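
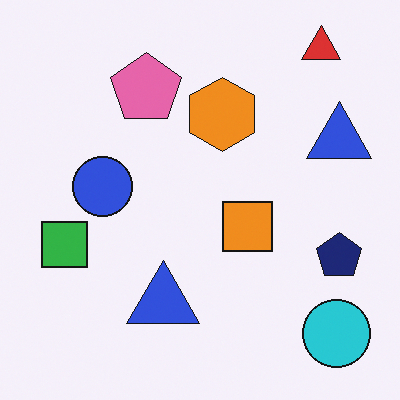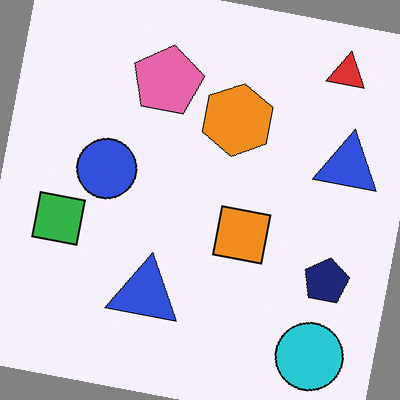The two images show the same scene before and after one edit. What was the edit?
It was rotated clockwise by a slight angle.

Every shape is tilted by the same angle and the image corners show triangular fill wedges — a whole-image rotation by a non-right angle.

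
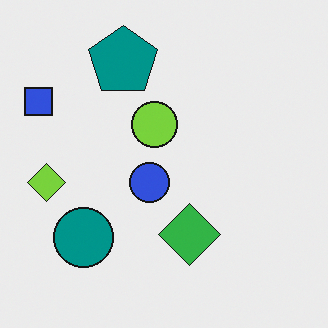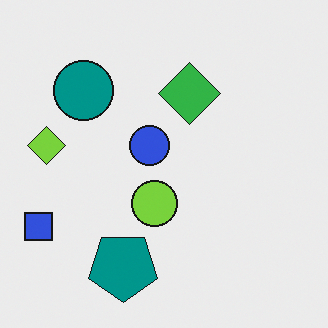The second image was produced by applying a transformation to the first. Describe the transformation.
The image was flipped vertically (top ↔ bottom).

The teal pentagon is in the top of the first image and the bottom of the second — shapes on opposite sides of the horizontal midline have swapped in a mirror flip.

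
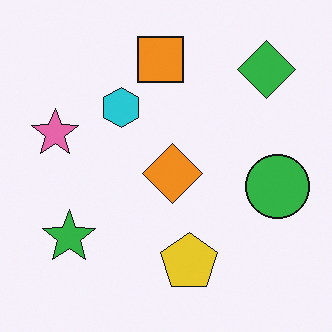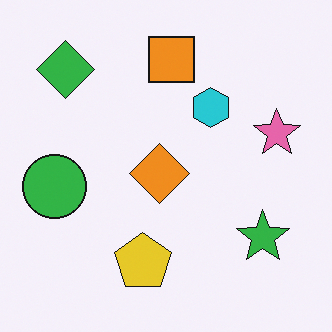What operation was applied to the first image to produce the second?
It was flipped horizontally (left ↔ right).

The green circle is in the right of the first image and the left of the second — shapes on opposite sides of the vertical midline have swapped in a mirror flip.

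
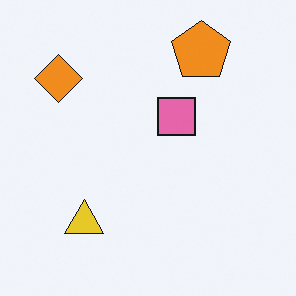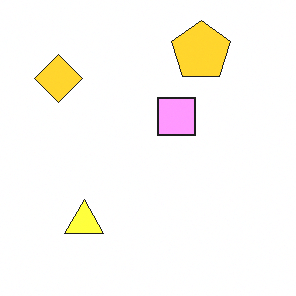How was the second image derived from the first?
The second image is the first noticeably brightened.

Every pixel — background and shapes alike — is uniformly brightened.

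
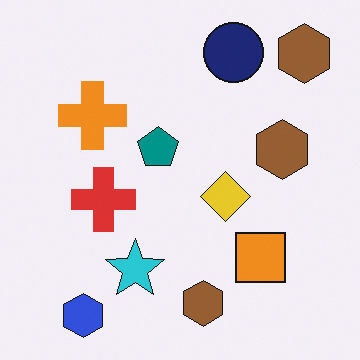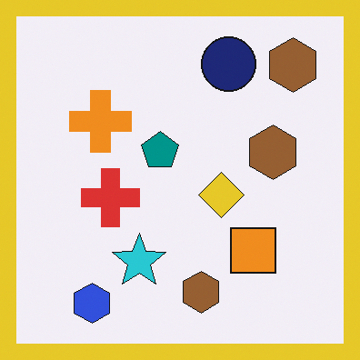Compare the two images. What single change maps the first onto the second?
The second image is the first framed with a yellow border.

A solid yellow frame runs around the edge of the second image, with the content slightly shrunk inside it.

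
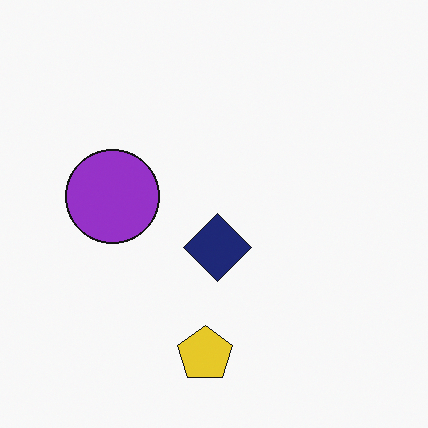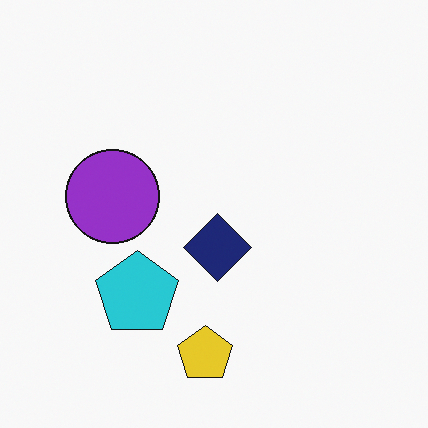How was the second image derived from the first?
Overlaid with an additional cyan pentagon.

A cyan pentagon appears in the second image that is absent from the first.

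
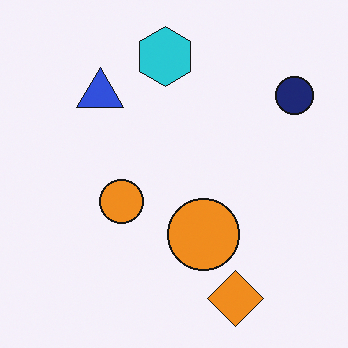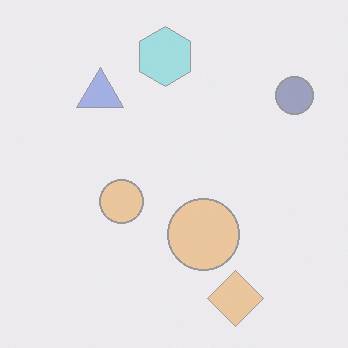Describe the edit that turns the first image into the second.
The image was given much lower contrast.

Tones are pushed toward mid-grey across the whole image — a global contrast change.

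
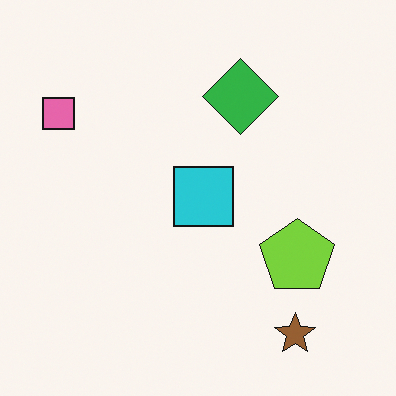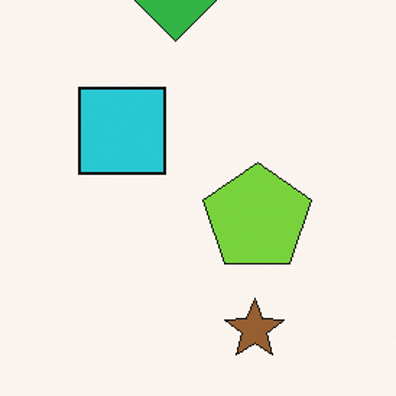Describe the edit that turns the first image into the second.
This is the original image cropped slightly and scaled back up.

The visible shapes are larger and the field of view is narrower; shapes near the original edges may be partly or wholly outside the frame — a crop-and-rescale.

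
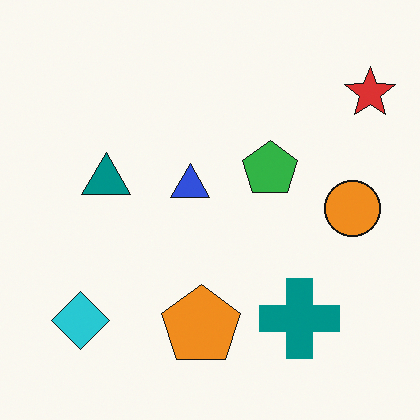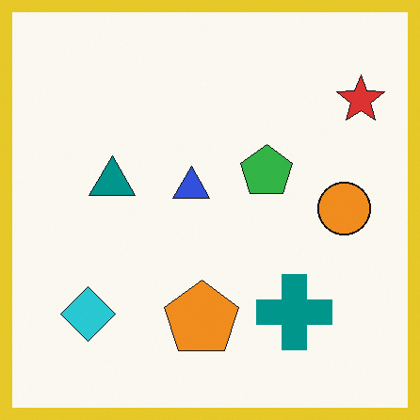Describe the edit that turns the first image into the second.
Framed with a yellow border.

A solid yellow frame runs around the edge of the second image, with the content slightly shrunk inside it.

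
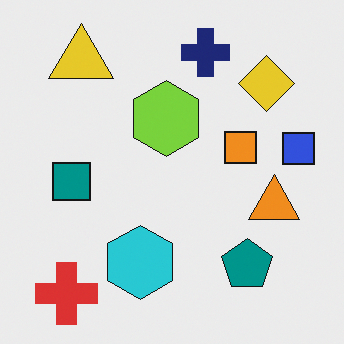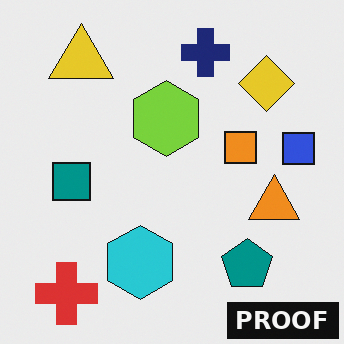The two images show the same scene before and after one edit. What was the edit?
The second image is the first watermarked with the text "PROOF" in the lower-right corner.

A dark label reading "PROOF" appears in the lower-right corner.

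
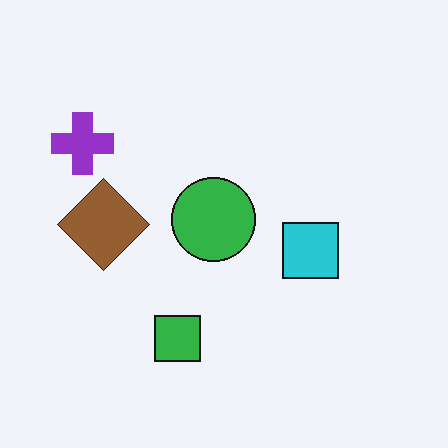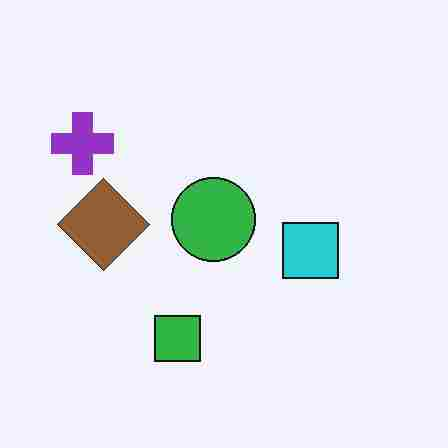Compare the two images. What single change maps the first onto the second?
This is the original image heavily JPEG-compressed with obvious blocking artifacts.

Blocky 8×8 compression artifacts appear around shape edges and the flat background shows ringing — characteristic JPEG degradation.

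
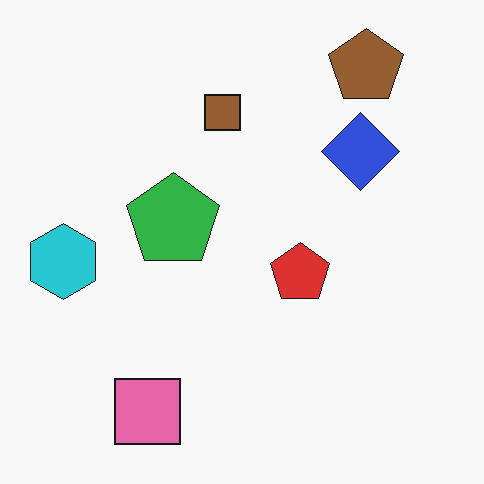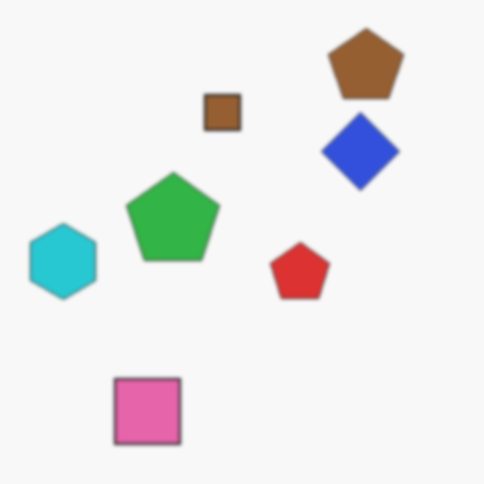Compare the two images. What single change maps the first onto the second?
The second image is the first slightly softened.

Shape edges and outlines are uniformly softened across the whole image.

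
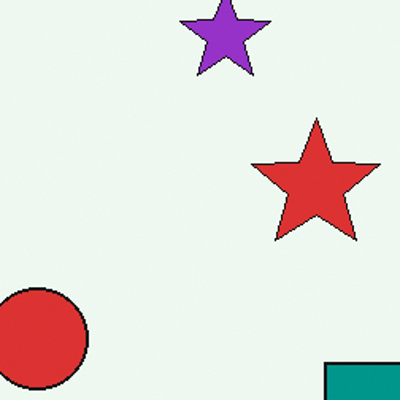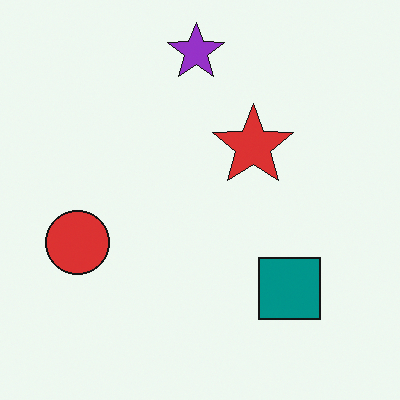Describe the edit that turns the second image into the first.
The transformation is: cropped to a modestly smaller region and rescaled.

The visible shapes are larger and the field of view is narrower; shapes near the original edges may be partly or wholly outside the frame — a crop-and-rescale.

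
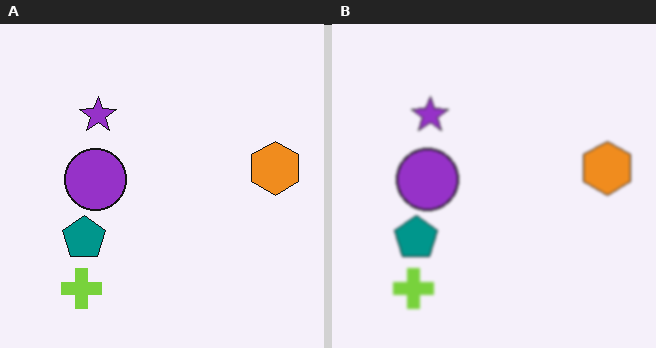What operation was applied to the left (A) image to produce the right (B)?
This is the original image slightly softened.

Shape edges and outlines are uniformly softened across the whole image.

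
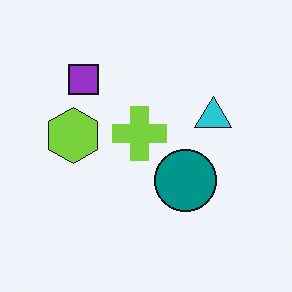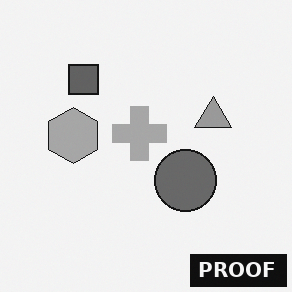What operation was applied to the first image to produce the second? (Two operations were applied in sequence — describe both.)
This is the original image converted to grayscale, then watermarked with the text "PROOF" in the lower-right corner.

All color is removed — every shape is now a shade of grey. A dark label reading "PROOF" appears in the lower-right corner.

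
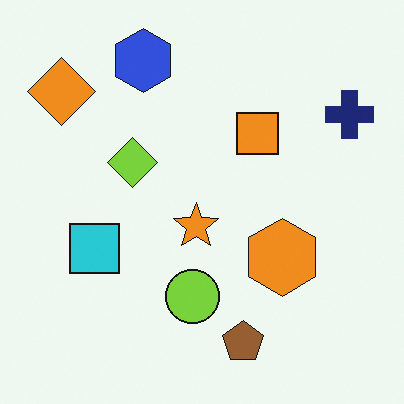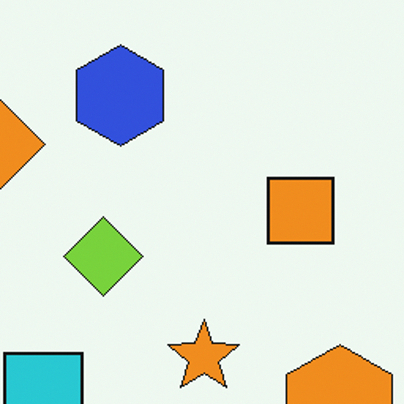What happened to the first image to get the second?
This is the original image cropped slightly and scaled back up.

The visible shapes are larger and the field of view is narrower; shapes near the original edges may be partly or wholly outside the frame — a crop-and-rescale.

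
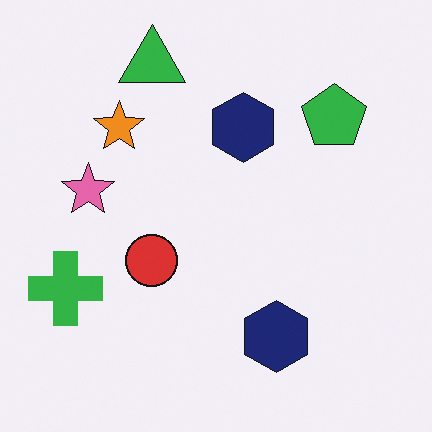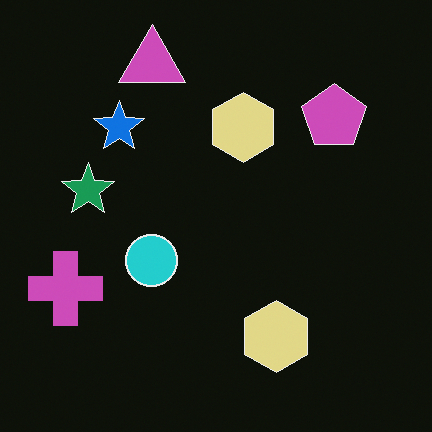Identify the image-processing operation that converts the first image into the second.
The transformation is: color-inverted (negative).

The light background has become dark and every shape's color is its complement — a photographic negative.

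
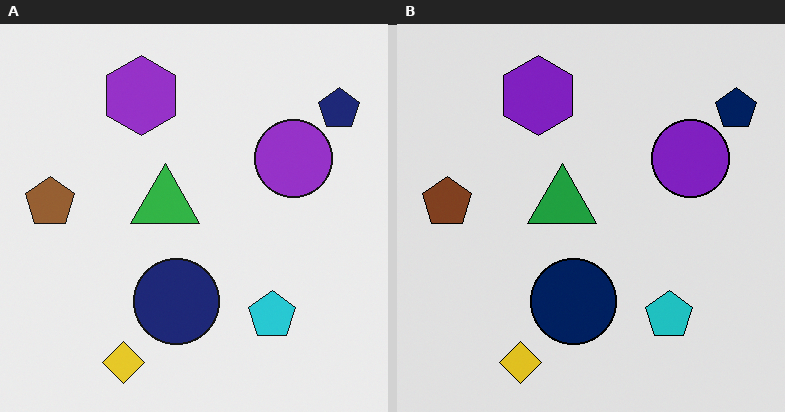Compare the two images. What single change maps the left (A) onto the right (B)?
The right (B) image is the left (A) posterized to a reduced palette.

Each flat color has snapped to a coarser quantized level — most visibly, the near-white background has dropped to a flat grey.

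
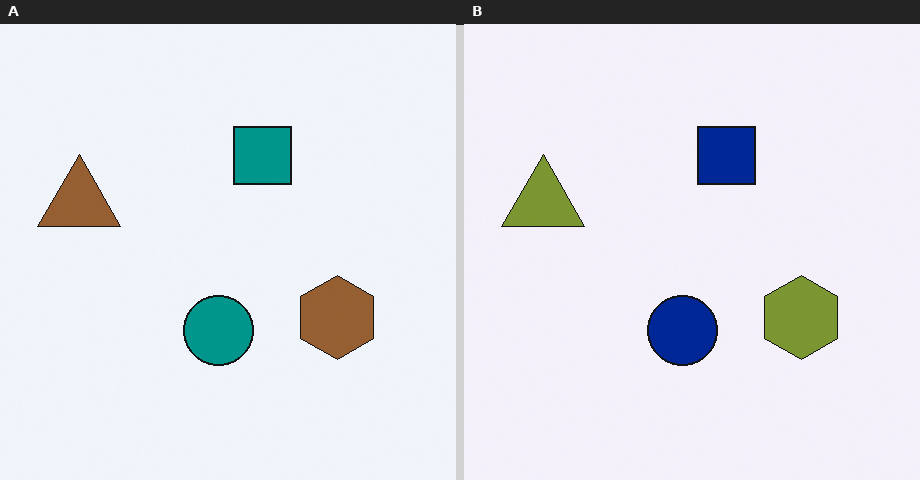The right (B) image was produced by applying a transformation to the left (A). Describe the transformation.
Hue-shifted by a small amount.

Every shape's color has rotated by the same amount around the hue wheel — a uniform hue shift.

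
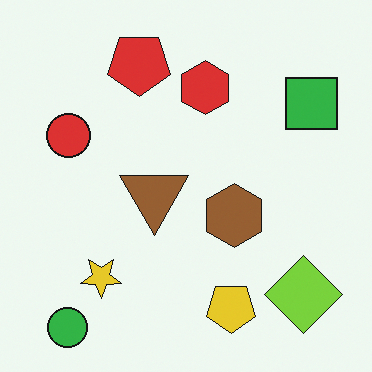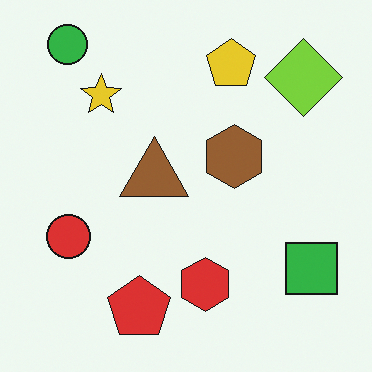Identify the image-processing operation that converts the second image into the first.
This is the original image flipped vertically (top ↔ bottom).

The green circle is in the top-left of the second image and the bottom-left of the first — shapes on opposite sides of the horizontal midline have swapped in a mirror flip.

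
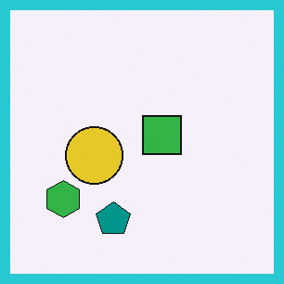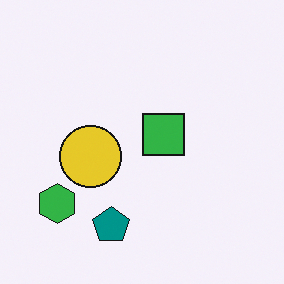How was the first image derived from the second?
The first image is the second framed with a cyan border.

A solid cyan frame runs around the edge of the first image, with the content slightly shrunk inside it.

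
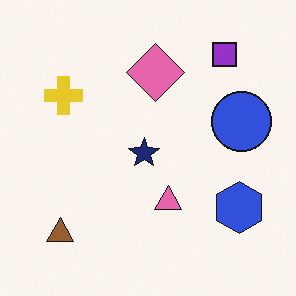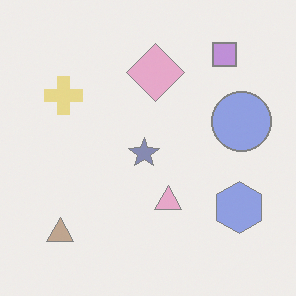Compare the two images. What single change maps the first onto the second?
The second image is the first washed out (contrast reduced).

Tones are pushed toward mid-grey across the whole image — a global contrast change.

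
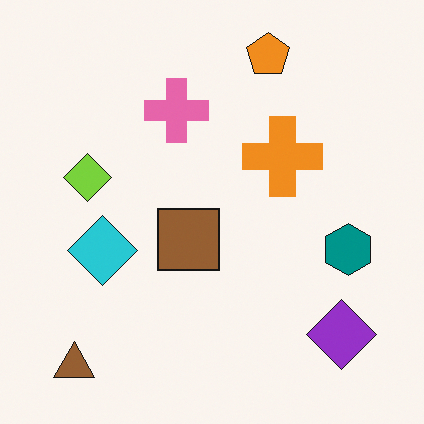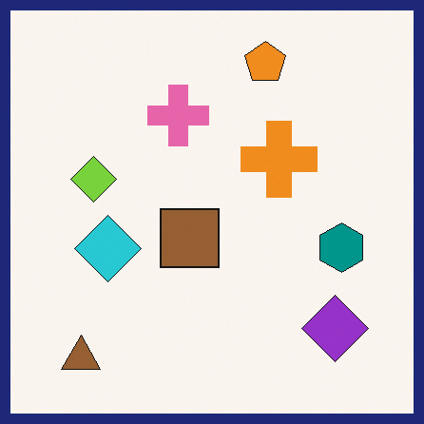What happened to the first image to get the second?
The image was framed with a navy border.

A solid navy frame runs around the edge of the second image, with the content slightly shrunk inside it.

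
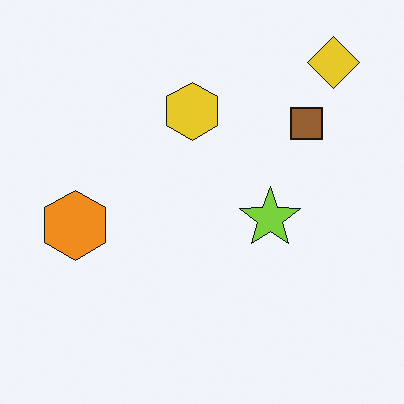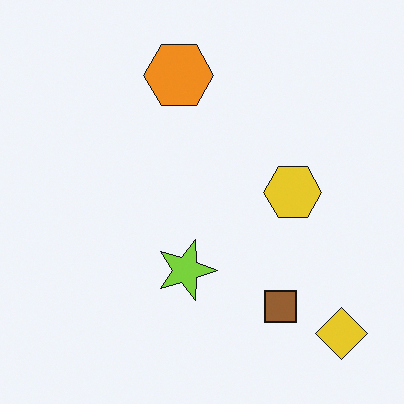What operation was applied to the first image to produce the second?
The transformation is: rotated 90° clockwise.

The yellow diamond sits in the top-right of the first image and the bottom-right of the second — consistent with a whole-image 90° clockwise rotation.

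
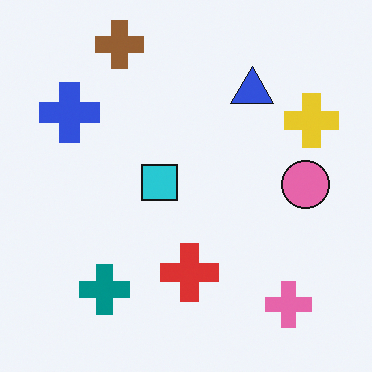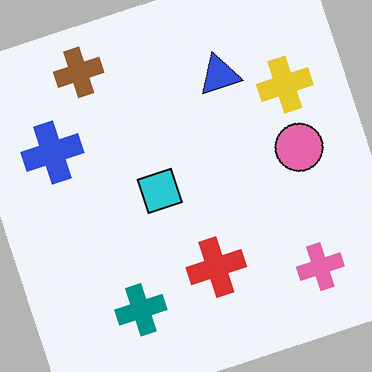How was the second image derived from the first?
The second image is the first rotated counter-clockwise by a moderate amount.

Every shape is tilted by the same angle and the image corners show triangular fill wedges — a whole-image rotation by a non-right angle.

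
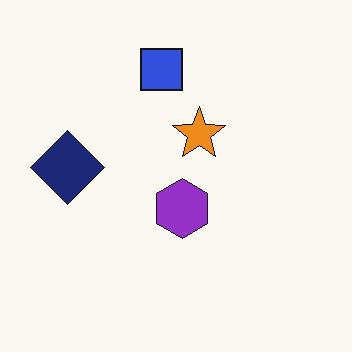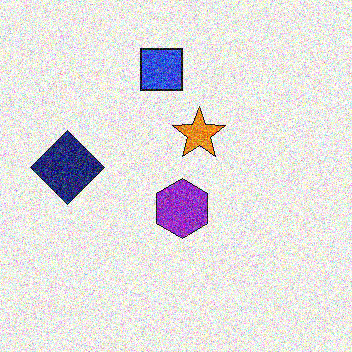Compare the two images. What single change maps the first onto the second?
This is the original image degraded with heavy additive noise.

Random speckle covers the whole image, including the flat background.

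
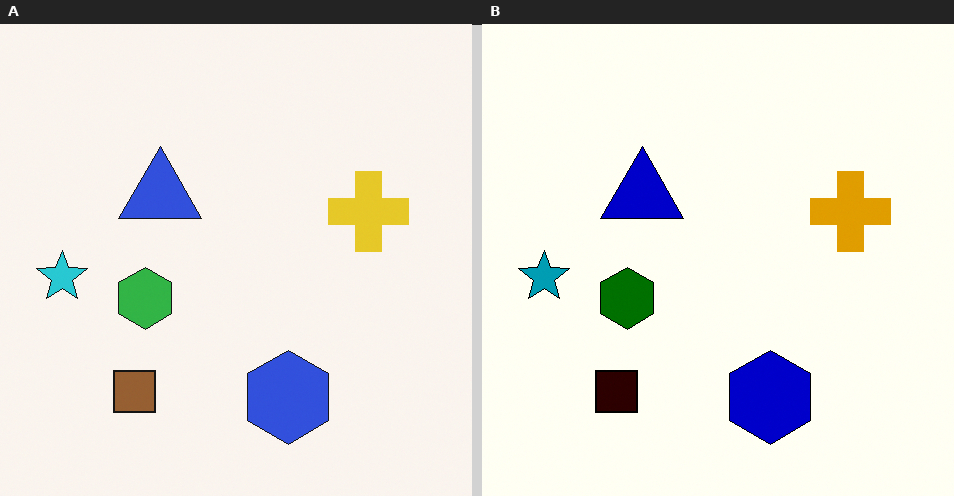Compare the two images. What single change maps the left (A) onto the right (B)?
The transformation is: boosted in contrast.

Tones are pushed away from mid-grey across the whole image — a global contrast change.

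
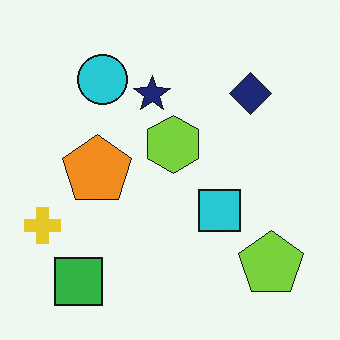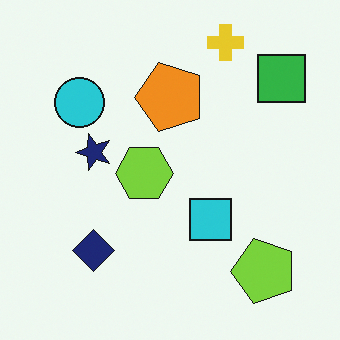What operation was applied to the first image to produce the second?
It was transposed (reflected across the top-left ↔ bottom-right diagonal).

Shapes have swapped their row and column positions — what was in the top-right is now in the bottom-left — a diagonal reflection.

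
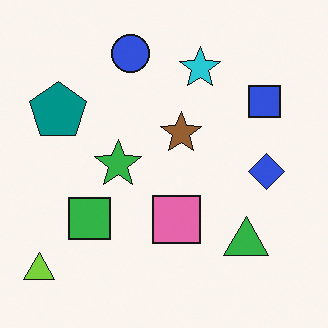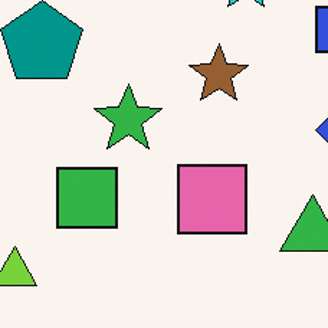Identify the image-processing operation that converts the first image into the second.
The transformation is: cropped to a modestly smaller region and rescaled.

The visible shapes are larger and the field of view is narrower; shapes near the original edges may be partly or wholly outside the frame — a crop-and-rescale.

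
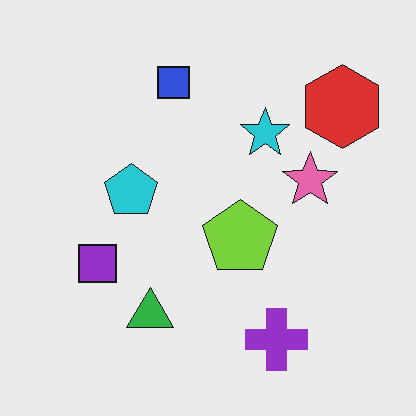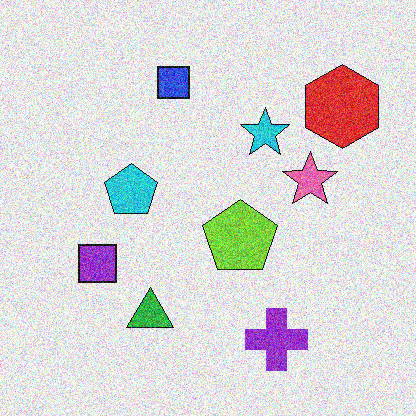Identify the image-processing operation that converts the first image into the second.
It was degraded with a thick layer of grain.

Random speckle covers the whole image, including the flat background.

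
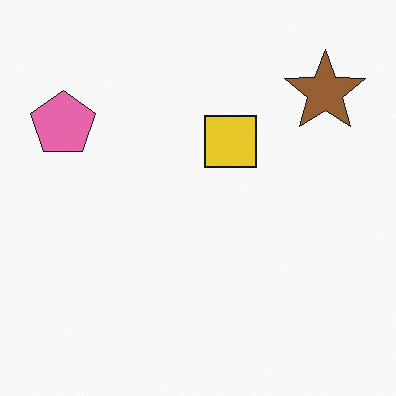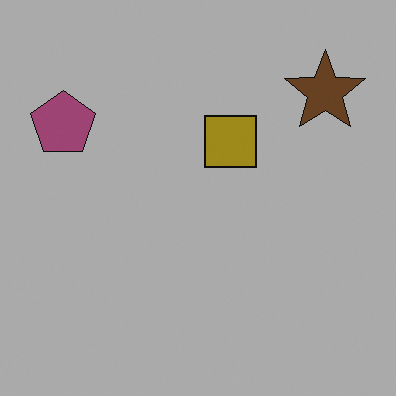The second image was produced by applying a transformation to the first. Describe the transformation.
The transformation is: noticeably darkened.

Every pixel — background and shapes alike — is uniformly darkened.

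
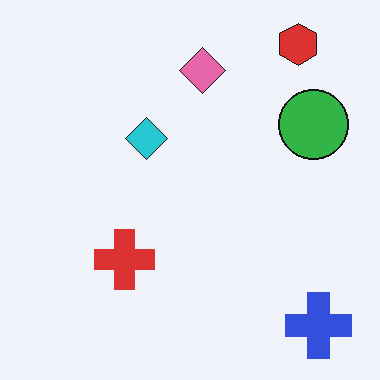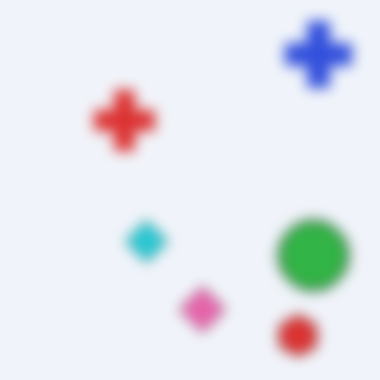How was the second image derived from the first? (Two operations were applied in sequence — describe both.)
Flipped vertically (top ↔ bottom), then heavily blurred.

The red hexagon is in the top-right of the first image and the bottom-right of the second — shapes on opposite sides of the horizontal midline have swapped in a mirror flip. Shape edges and outlines are uniformly softened across the whole image.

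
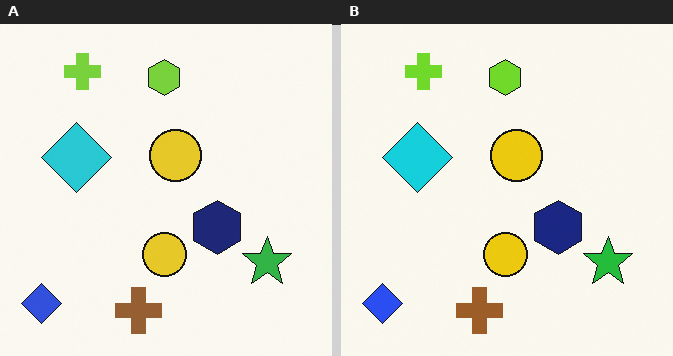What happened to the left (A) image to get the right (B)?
The right (B) image is the left (A) slightly oversaturated.

All colors are more vivid — a global saturation change.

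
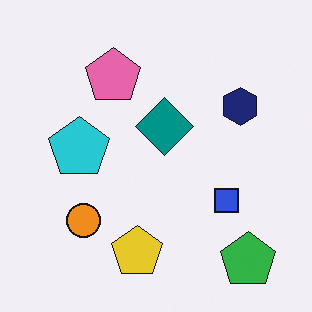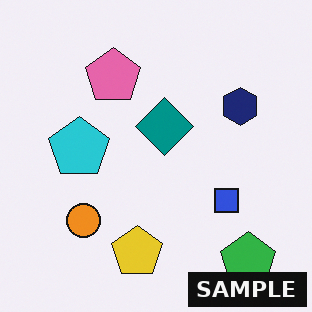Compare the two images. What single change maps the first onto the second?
The second image is the first watermarked with the text "SAMPLE" in the lower-right corner.

A dark label reading "SAMPLE" appears in the lower-right corner.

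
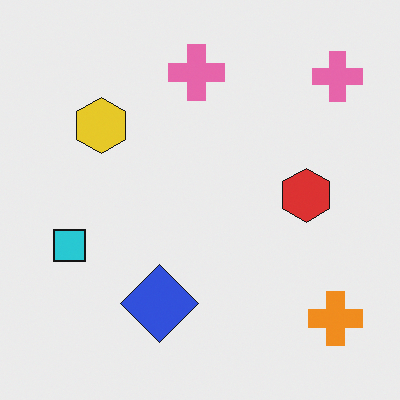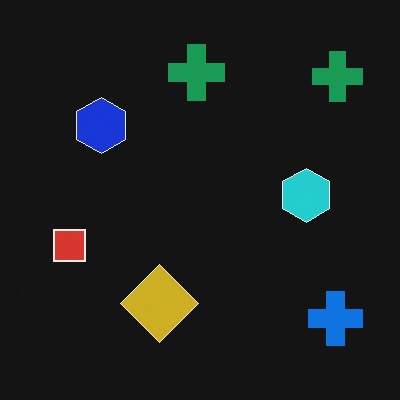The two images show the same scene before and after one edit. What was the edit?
It was color-inverted (negative).

The light background has become dark and every shape's color is its complement — a photographic negative.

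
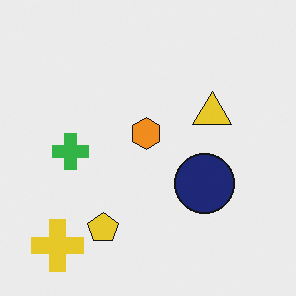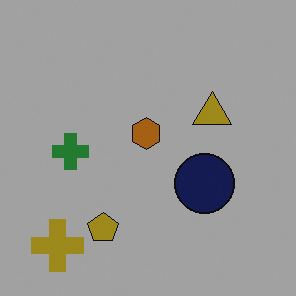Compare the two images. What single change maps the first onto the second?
This is the original image darkened a lot.

Every pixel — background and shapes alike — is uniformly darkened.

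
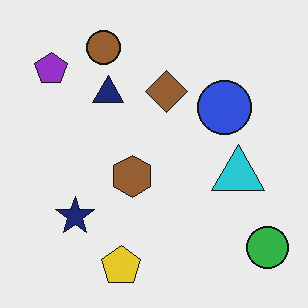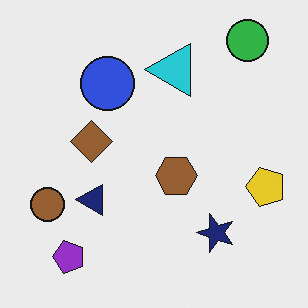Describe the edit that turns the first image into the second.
The image was rotated 90° counter-clockwise.

The green circle sits in the bottom-right of the first image and the top-right of the second — consistent with a whole-image 90° counter-clockwise rotation.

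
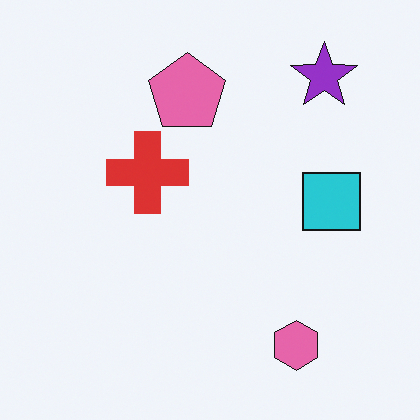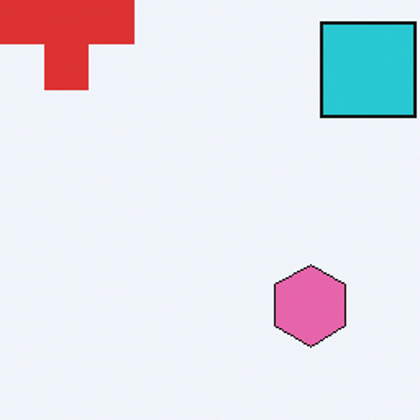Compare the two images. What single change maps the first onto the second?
Cropped to a noticeably smaller region and rescaled.

The visible shapes are larger and the field of view is narrower; shapes near the original edges may be partly or wholly outside the frame — a crop-and-rescale.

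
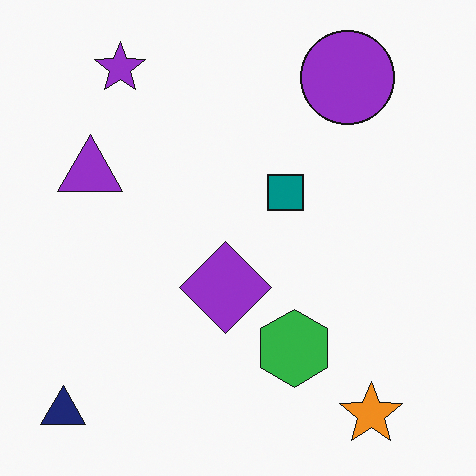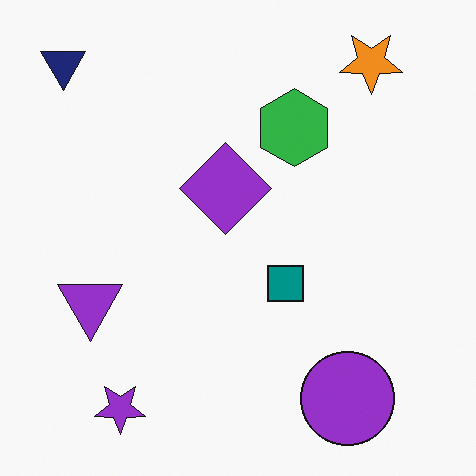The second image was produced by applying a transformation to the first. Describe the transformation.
This is the original image flipped vertically (top ↔ bottom).

The orange star is in the bottom-right of the first image and the top-right of the second — shapes on opposite sides of the horizontal midline have swapped in a mirror flip.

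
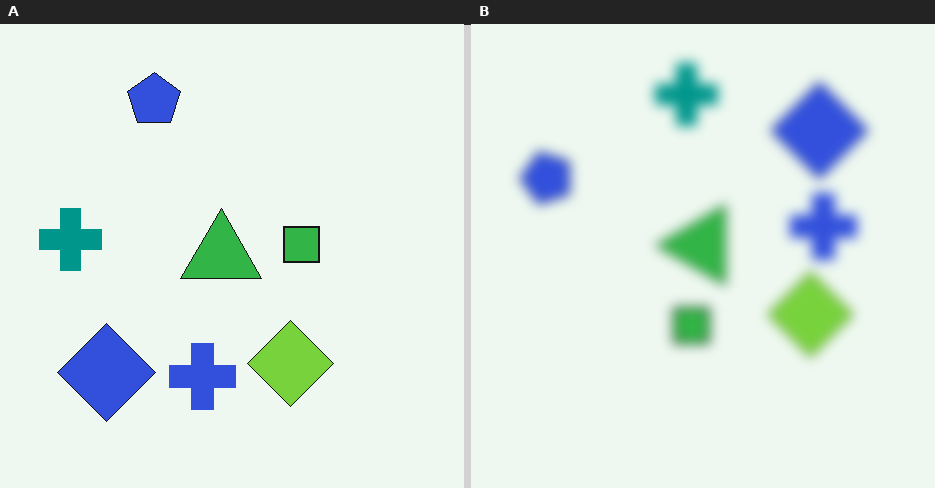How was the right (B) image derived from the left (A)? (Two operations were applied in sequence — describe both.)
Heavily blurred, then transposed (reflected across the top-left ↔ bottom-right diagonal).

Shape edges and outlines are uniformly softened across the whole image. Shapes have swapped their row and column positions — what was in the top-right is now in the bottom-left — a diagonal reflection.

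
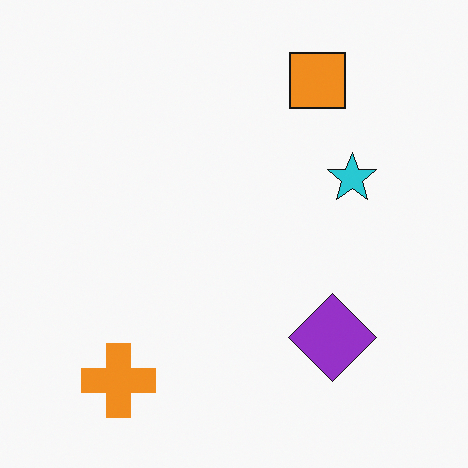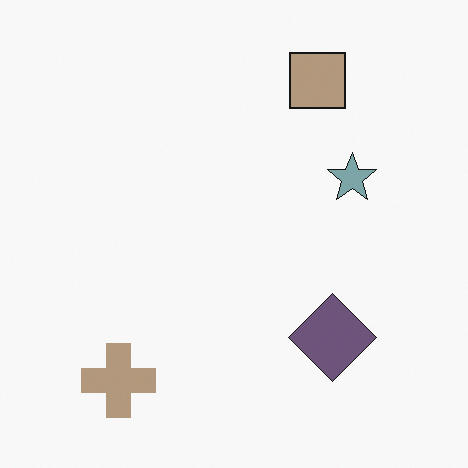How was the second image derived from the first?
It was made much more muted (saturation change).

All colors are more muted and greyish — a global saturation change.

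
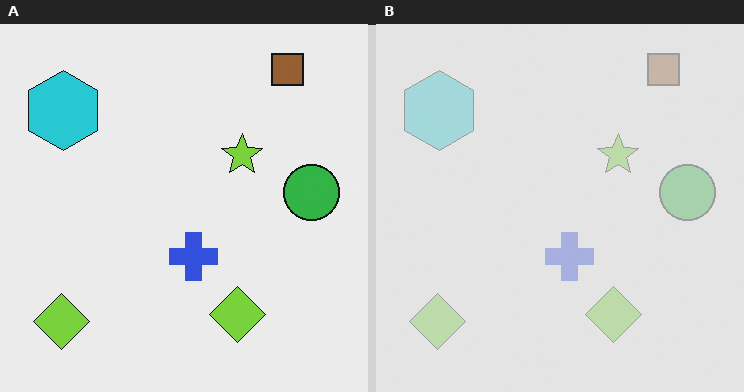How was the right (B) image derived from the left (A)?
The transformation is: washed out (contrast reduced).

Tones are pushed toward mid-grey across the whole image — a global contrast change.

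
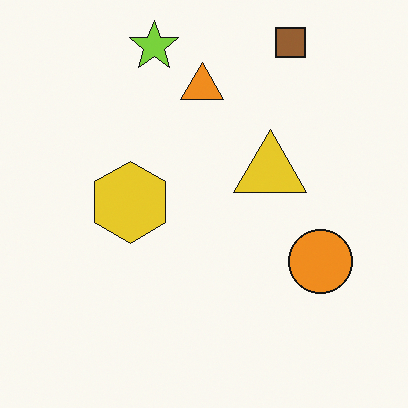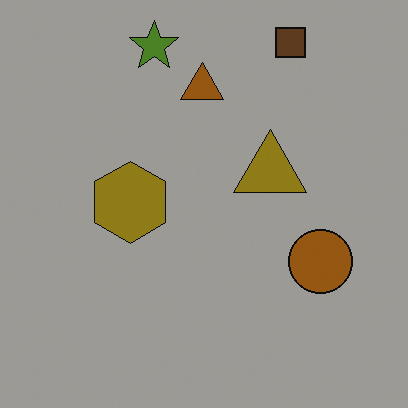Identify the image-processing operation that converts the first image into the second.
It was substantially darkened.

Every pixel — background and shapes alike — is uniformly darkened.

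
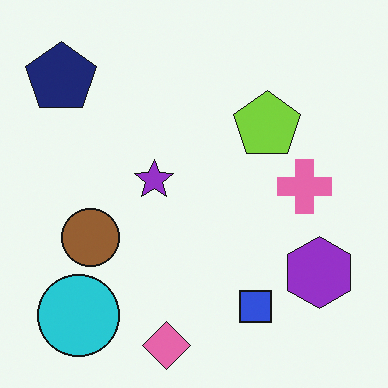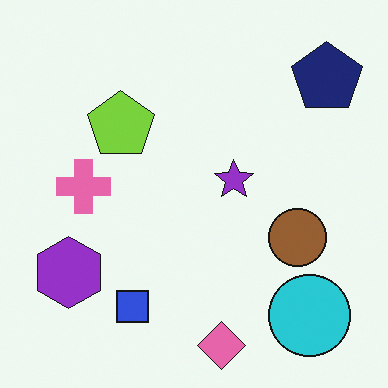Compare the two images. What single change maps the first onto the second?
The second image is the first flipped horizontally (left ↔ right).

The navy pentagon is in the top-left of the first image and the top-right of the second — shapes on opposite sides of the vertical midline have swapped in a mirror flip.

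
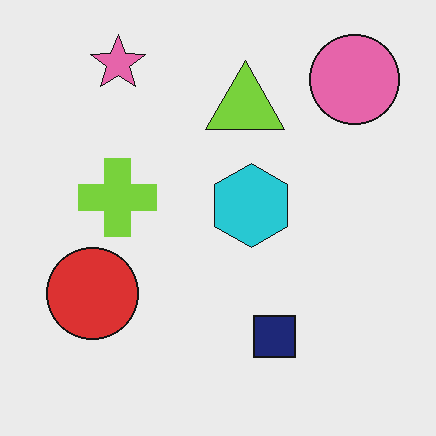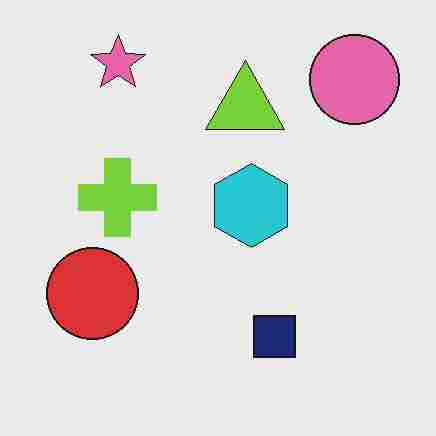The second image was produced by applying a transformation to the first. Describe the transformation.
It was degraded with heavy JPEG compression.

Blocky 8×8 compression artifacts appear around shape edges and the flat background shows ringing — characteristic JPEG degradation.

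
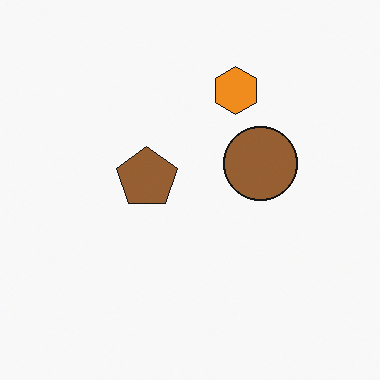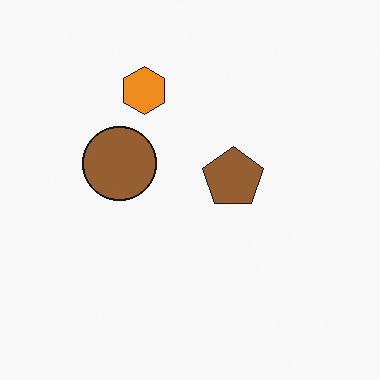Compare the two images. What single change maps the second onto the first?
Flipped horizontally (left ↔ right).

The brown circle is in the left of the second image and the right of the first — shapes on opposite sides of the vertical midline have swapped in a mirror flip.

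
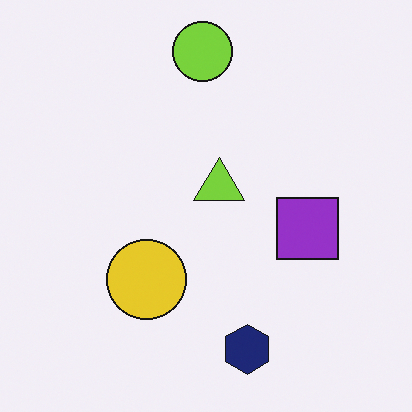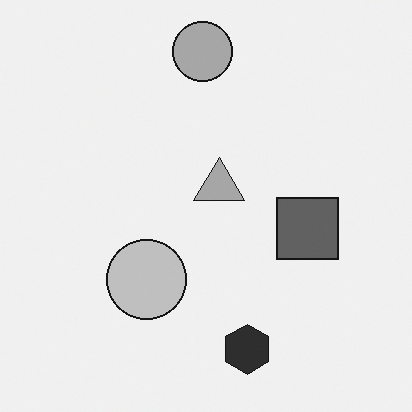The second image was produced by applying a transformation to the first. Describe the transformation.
The image was converted to grayscale.

All color is removed — every shape is now a shade of grey.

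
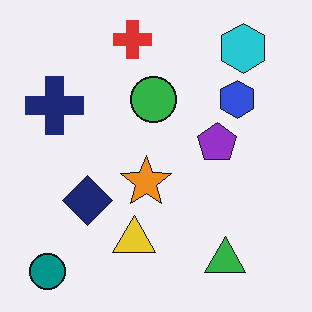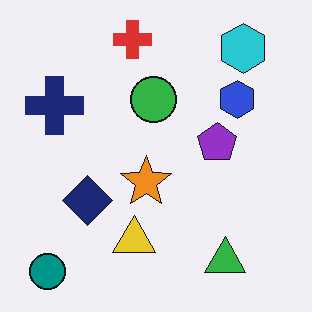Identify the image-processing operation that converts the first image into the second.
JPEG-compressed with visible artifacts.

Blocky 8×8 compression artifacts appear around shape edges and the flat background shows ringing — characteristic JPEG degradation.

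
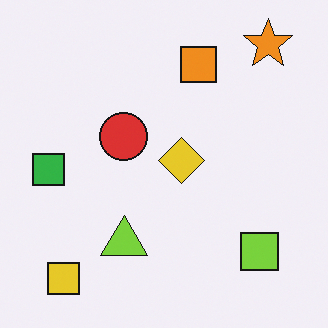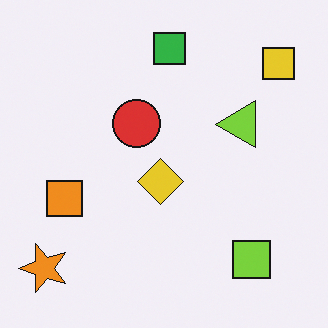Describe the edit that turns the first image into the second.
This is the original image transposed (reflected across the top-left ↔ bottom-right diagonal).

Shapes have swapped their row and column positions — what was in the top-right is now in the bottom-left — a diagonal reflection.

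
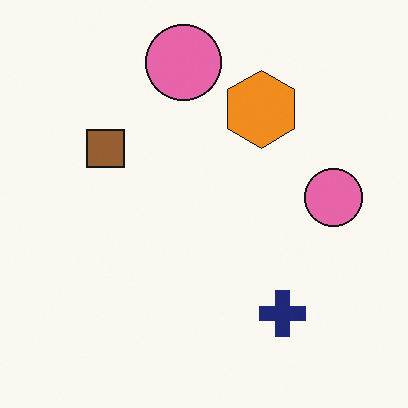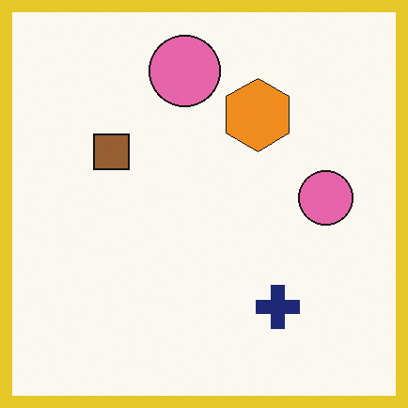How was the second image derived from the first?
The transformation is: framed with a yellow border.

A solid yellow frame runs around the edge of the second image, with the content slightly shrunk inside it.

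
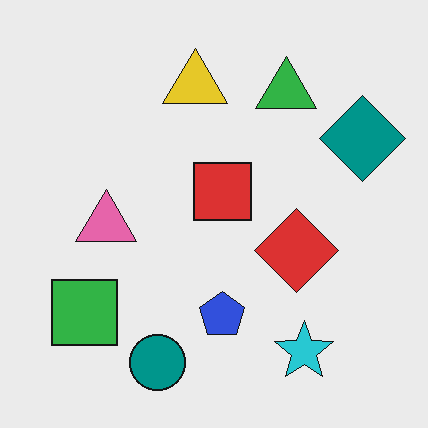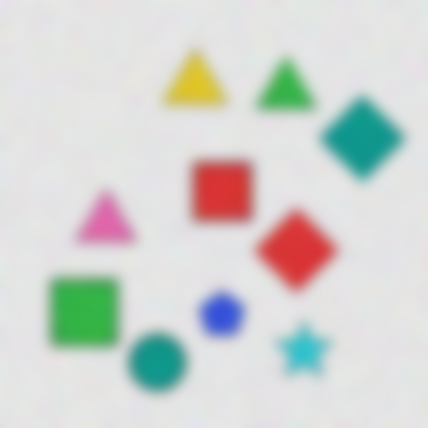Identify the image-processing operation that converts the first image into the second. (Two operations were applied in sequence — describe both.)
This is the original image degraded with heavy additive noise, then heavily blurred.

Random speckle covers the whole image, including the flat background. Shape edges and outlines are uniformly softened across the whole image.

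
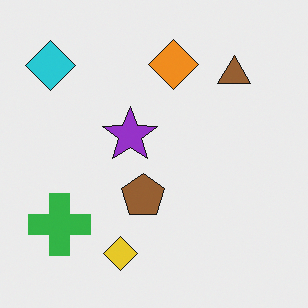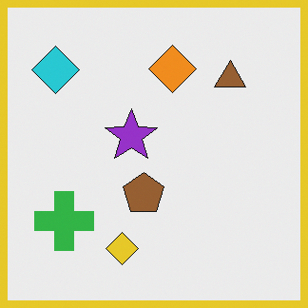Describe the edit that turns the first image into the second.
The image was framed with a yellow border.

A solid yellow frame runs around the edge of the second image, with the content slightly shrunk inside it.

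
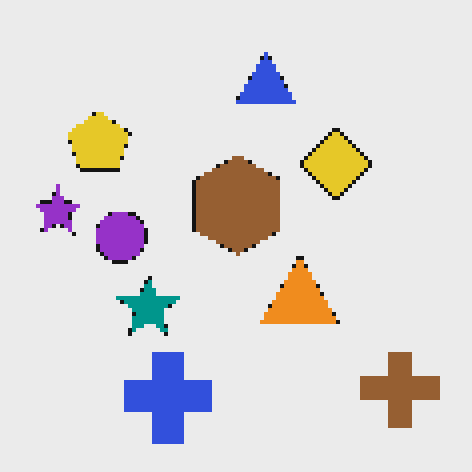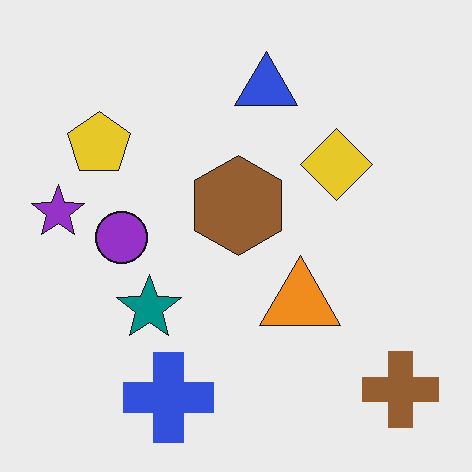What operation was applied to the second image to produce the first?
It was lightly pixelated (a mild mosaic effect).

Shapes are reduced to large square blocks; fine edges and outlines are lost — a downscale-then-upscale (mosaic) effect.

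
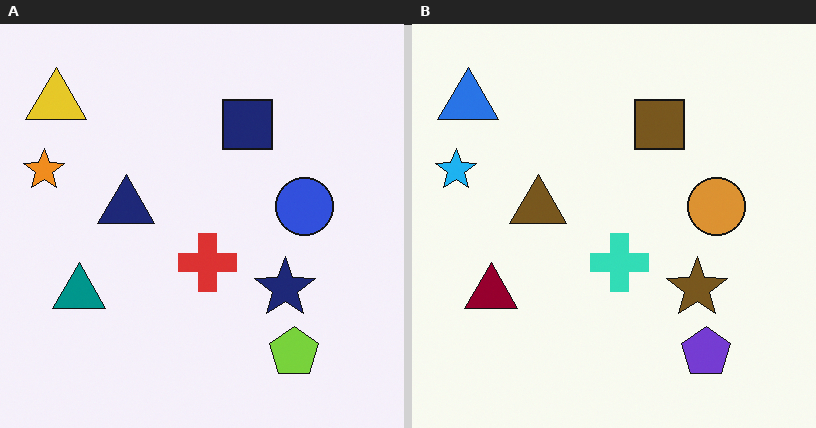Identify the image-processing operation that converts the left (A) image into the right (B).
The image was hue-shifted through roughly half the color wheel.

Every shape's color has rotated by the same amount around the hue wheel — a uniform hue shift.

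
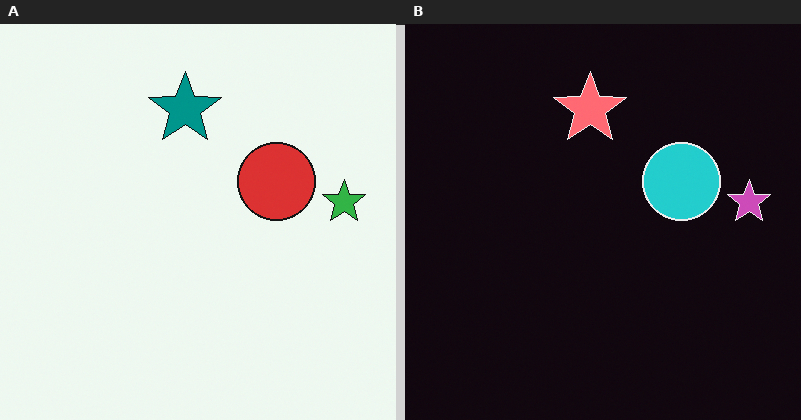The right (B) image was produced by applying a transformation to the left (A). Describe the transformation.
The transformation is: color-inverted (negative).

The light background has become dark and every shape's color is its complement — a photographic negative.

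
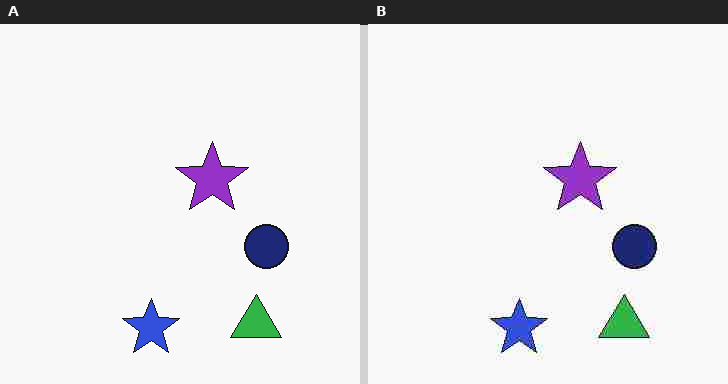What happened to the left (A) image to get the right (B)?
The image was degraded with heavy JPEG compression.

Blocky 8×8 compression artifacts appear around shape edges and the flat background shows ringing — characteristic JPEG degradation.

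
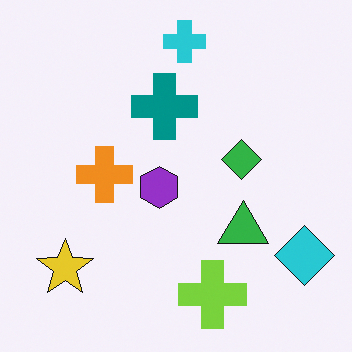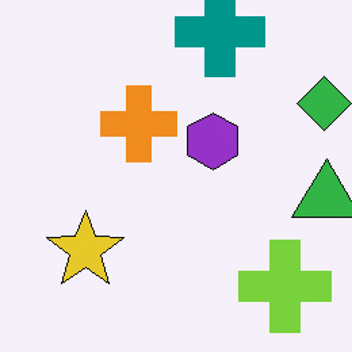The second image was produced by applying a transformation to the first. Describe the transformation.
The image was cropped to a modestly smaller region and rescaled.

The visible shapes are larger and the field of view is narrower; shapes near the original edges may be partly or wholly outside the frame — a crop-and-rescale.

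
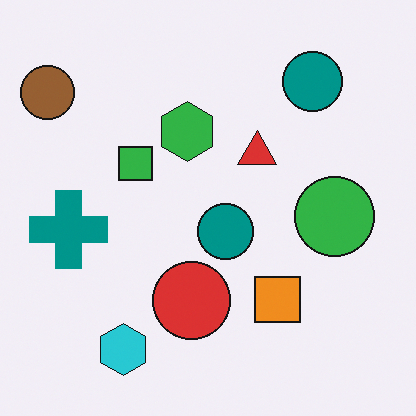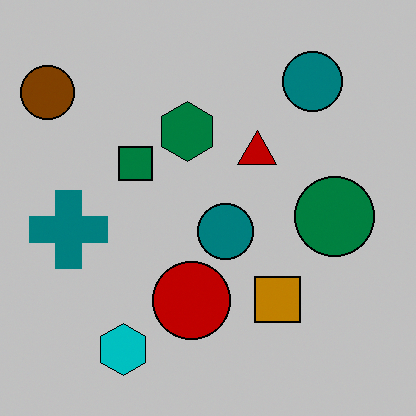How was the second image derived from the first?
This is the original image heavily posterized to just a handful of flat colors.

Each flat color has snapped to a coarser quantized level — most visibly, the near-white background has dropped to a flat grey.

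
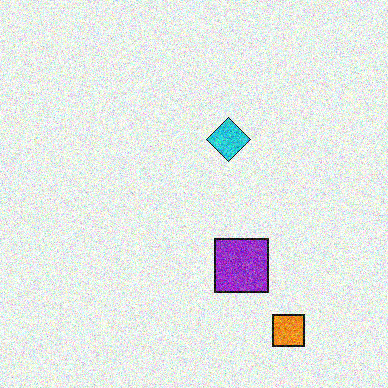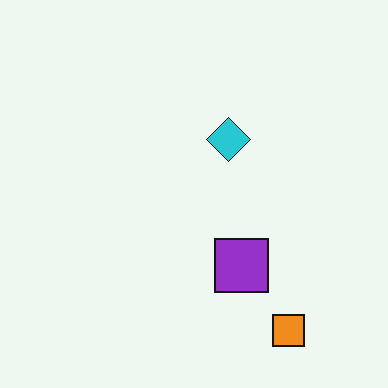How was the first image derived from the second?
The image was degraded with heavy additive noise.

Random speckle covers the whole image, including the flat background.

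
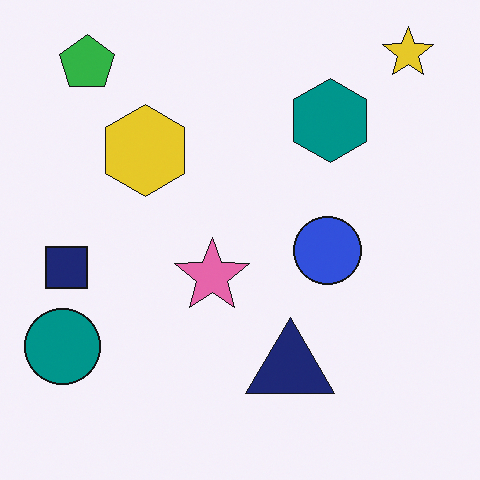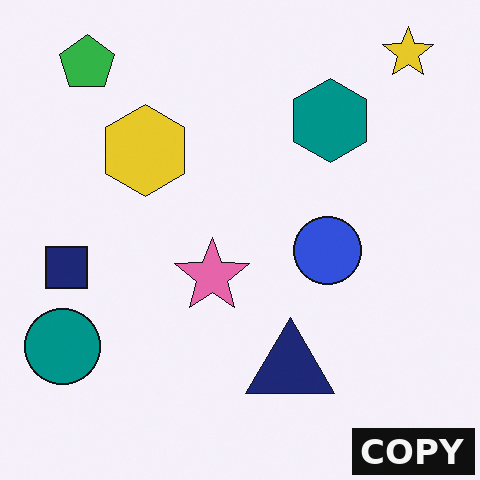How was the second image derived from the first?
This is the original image watermarked with the text "COPY" in the lower-right corner.

A dark label reading "COPY" appears in the lower-right corner.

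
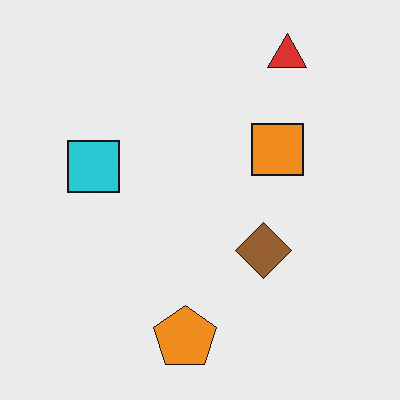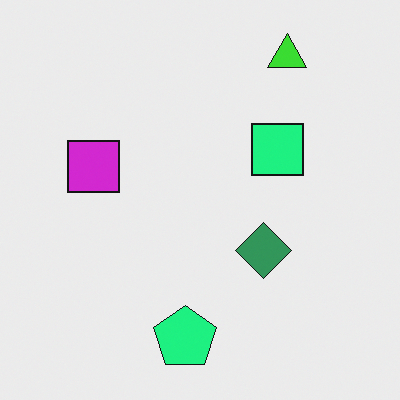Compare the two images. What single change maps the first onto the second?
This is the original image hue-shifted noticeably.

Every shape's color has rotated by the same amount around the hue wheel — a uniform hue shift.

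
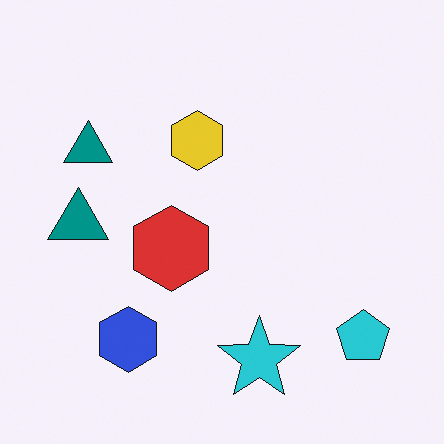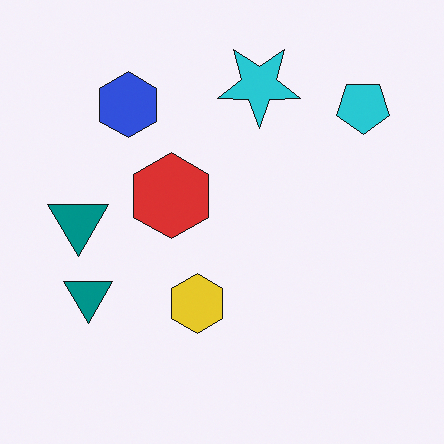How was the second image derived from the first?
The second image is the first flipped vertically (top ↔ bottom).

The cyan star is in the bottom of the first image and the top of the second — shapes on opposite sides of the horizontal midline have swapped in a mirror flip.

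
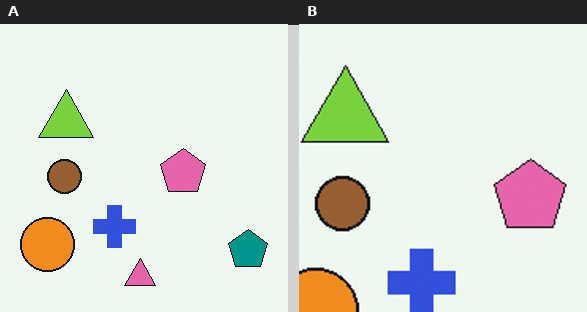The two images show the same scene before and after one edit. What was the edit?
The transformation is: cropped to a modestly smaller region and rescaled.

The visible shapes are larger and the field of view is narrower; shapes near the original edges may be partly or wholly outside the frame — a crop-and-rescale.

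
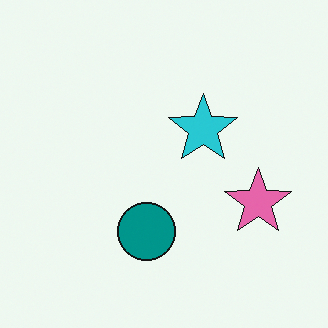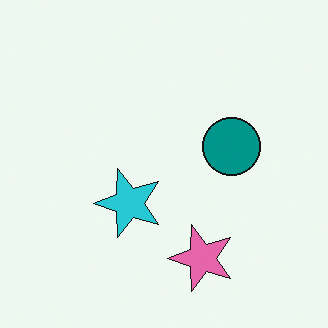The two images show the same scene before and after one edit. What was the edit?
The transformation is: transposed (reflected across the top-left ↔ bottom-right diagonal).

Shapes have swapped their row and column positions — what was in the top-right is now in the bottom-left — a diagonal reflection.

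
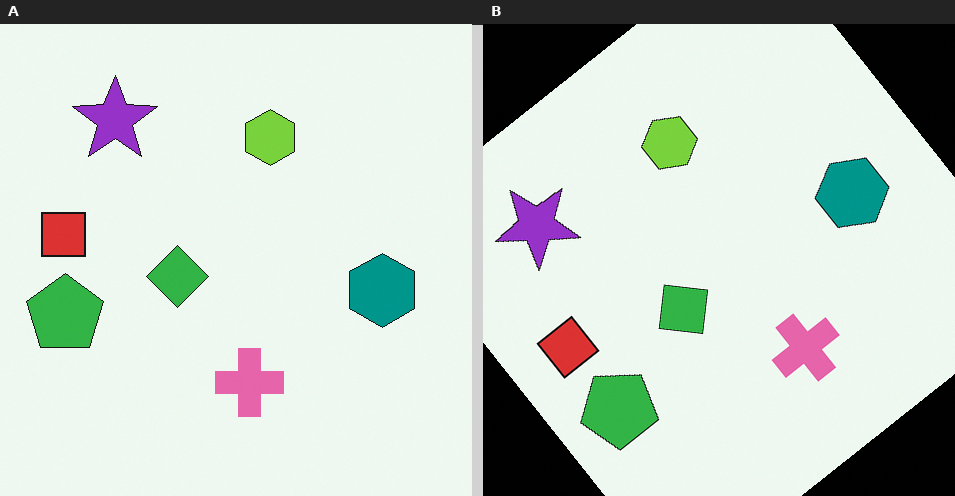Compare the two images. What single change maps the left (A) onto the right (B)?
The transformation is: rotated counter-clockwise by a large amount — several tens of degrees.

Every shape is tilted by the same angle and the image corners show triangular fill wedges — a whole-image rotation by a non-right angle.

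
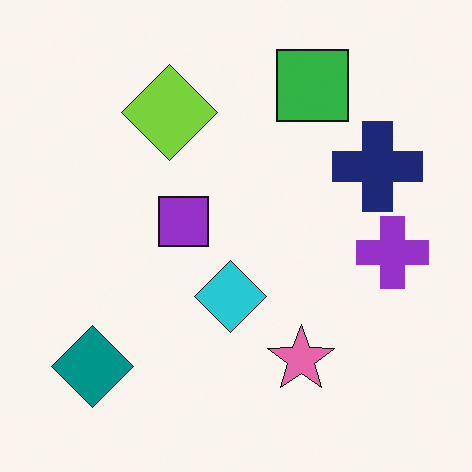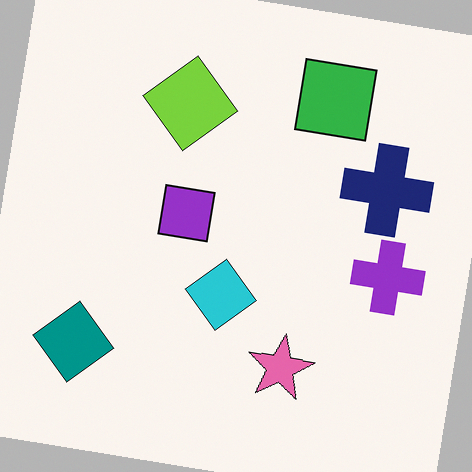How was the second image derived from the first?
Rotated clockwise by a slight angle.

Every shape is tilted by the same angle and the image corners show triangular fill wedges — a whole-image rotation by a non-right angle.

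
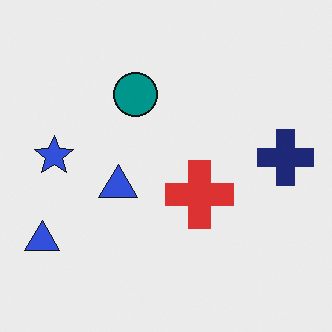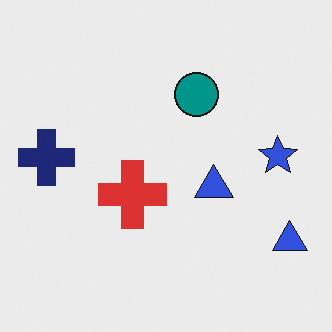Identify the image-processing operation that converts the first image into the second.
The transformation is: flipped horizontally (left ↔ right).

The navy cross is in the right of the first image and the left of the second — shapes on opposite sides of the vertical midline have swapped in a mirror flip.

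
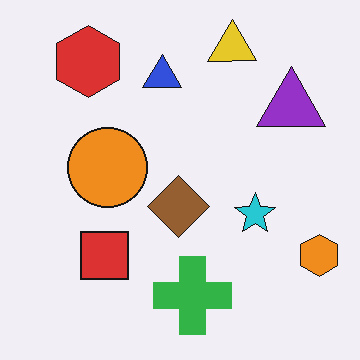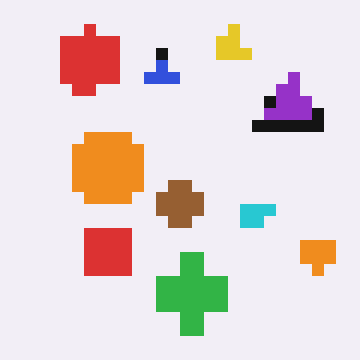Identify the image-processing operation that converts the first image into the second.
The transformation is: heavily pixelated into large blocks.

Shapes are reduced to large square blocks; fine edges and outlines are lost — a downscale-then-upscale (mosaic) effect.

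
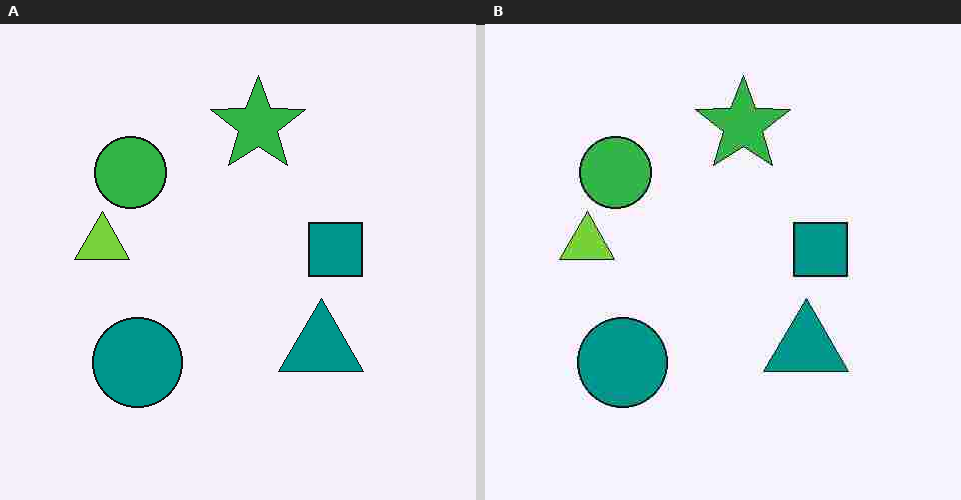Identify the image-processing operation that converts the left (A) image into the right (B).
The right (B) image is the left (A) degraded with heavy JPEG compression.

Blocky 8×8 compression artifacts appear around shape edges and the flat background shows ringing — characteristic JPEG degradation.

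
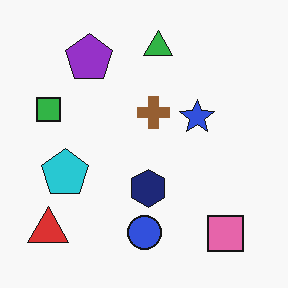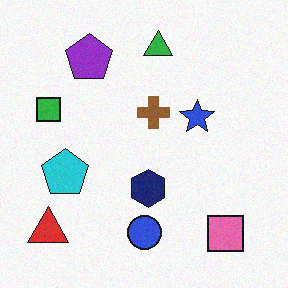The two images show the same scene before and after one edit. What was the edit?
The second image is the first degraded with a light layer of grain.

Random speckle covers the whole image, including the flat background.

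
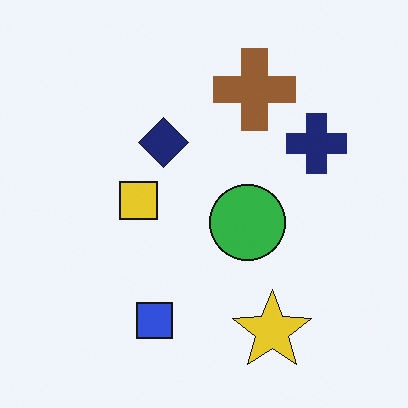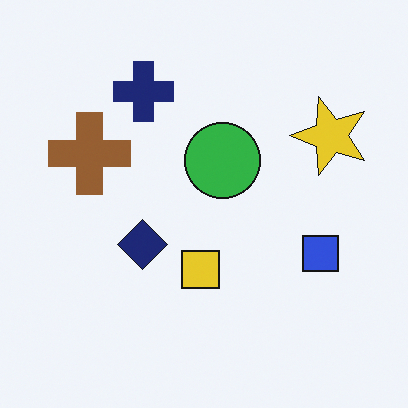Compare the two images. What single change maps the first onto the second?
This is the original image rotated 90° counter-clockwise.

The yellow star sits in the bottom of the first image and the top-right of the second — consistent with a whole-image 90° counter-clockwise rotation.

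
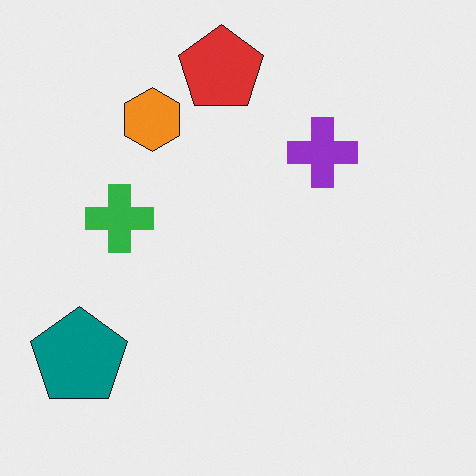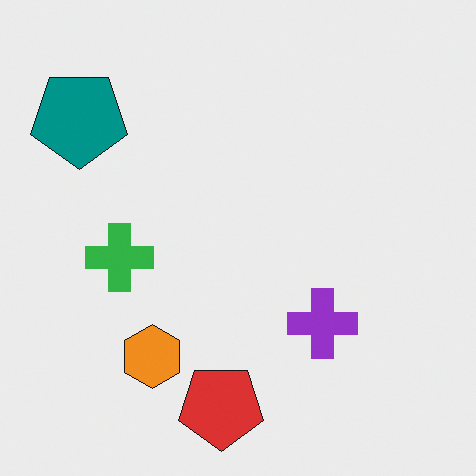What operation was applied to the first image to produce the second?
Flipped vertically (top ↔ bottom).

The red pentagon is in the top of the first image and the bottom of the second — shapes on opposite sides of the horizontal midline have swapped in a mirror flip.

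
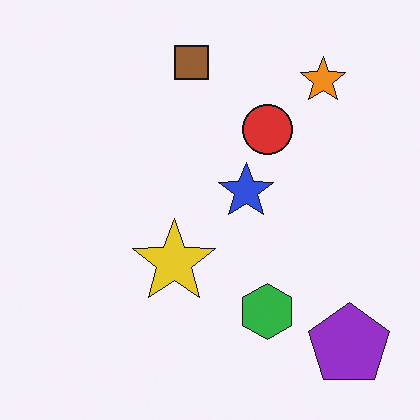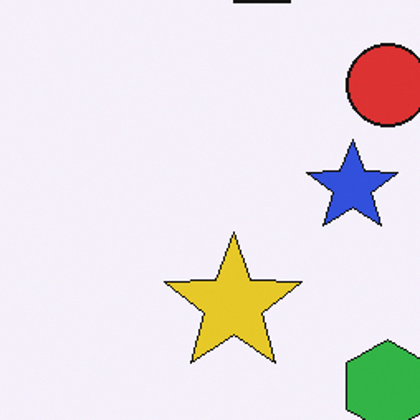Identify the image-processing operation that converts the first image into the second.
The second image is the first cropped tightly and scaled back up.

The visible shapes are larger and the field of view is narrower; shapes near the original edges may be partly or wholly outside the frame — a crop-and-rescale.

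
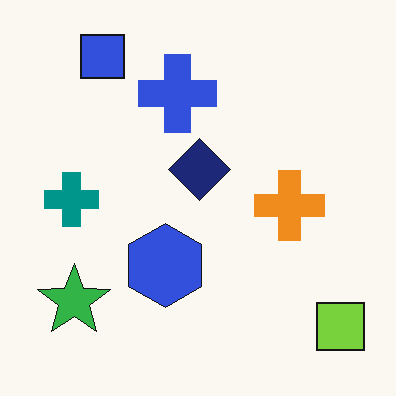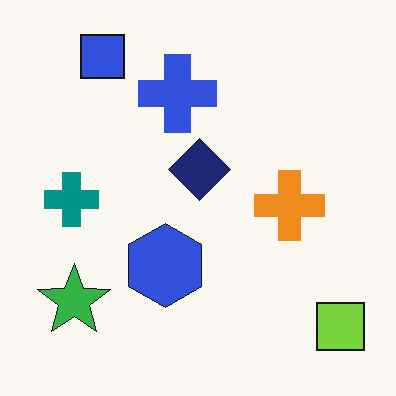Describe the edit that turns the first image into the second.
The image was JPEG-compressed with visible artifacts.

Blocky 8×8 compression artifacts appear around shape edges and the flat background shows ringing — characteristic JPEG degradation.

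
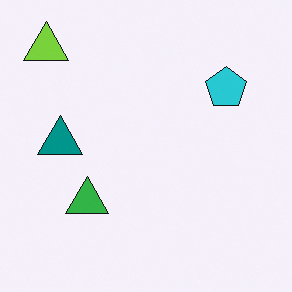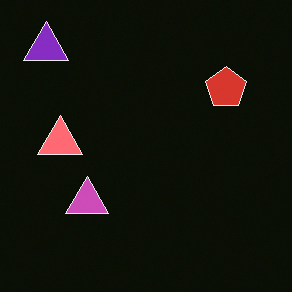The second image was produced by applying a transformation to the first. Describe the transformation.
The transformation is: color-inverted (negative).

The light background has become dark and every shape's color is its complement — a photographic negative.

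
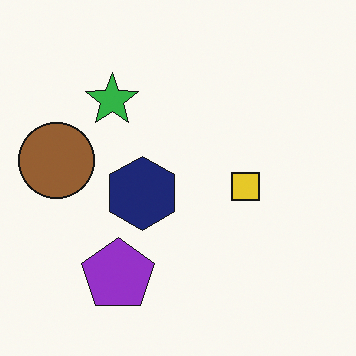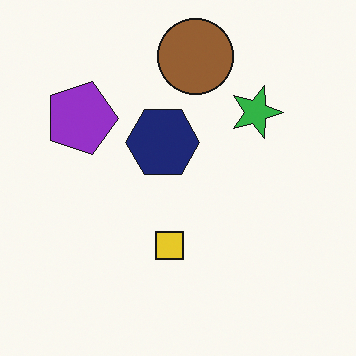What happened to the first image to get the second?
The transformation is: rotated 90° clockwise.

The brown circle sits in the left of the first image and the top of the second — consistent with a whole-image 90° clockwise rotation.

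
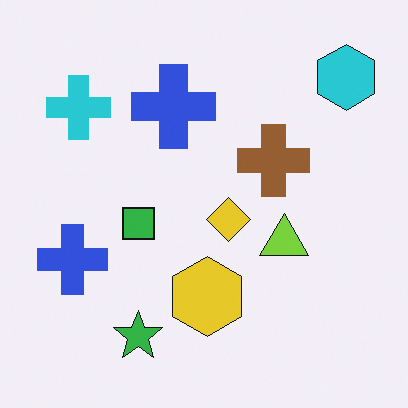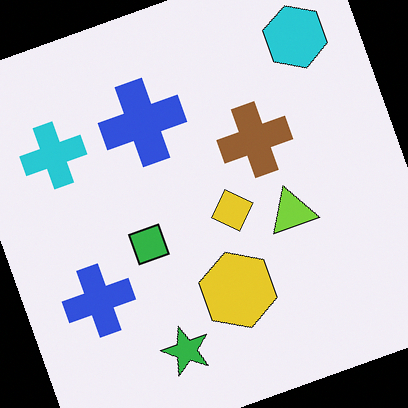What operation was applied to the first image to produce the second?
It was rotated counter-clockwise by a clearly visible amount.

Every shape is tilted by the same angle and the image corners show triangular fill wedges — a whole-image rotation by a non-right angle.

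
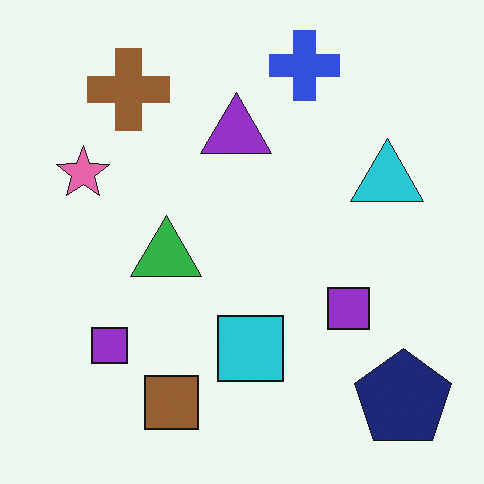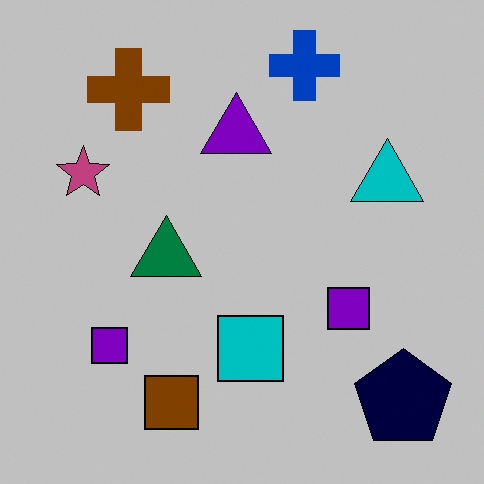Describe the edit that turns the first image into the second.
Heavily posterized to just a handful of flat colors.

Each flat color has snapped to a coarser quantized level — most visibly, the near-white background has dropped to a flat grey.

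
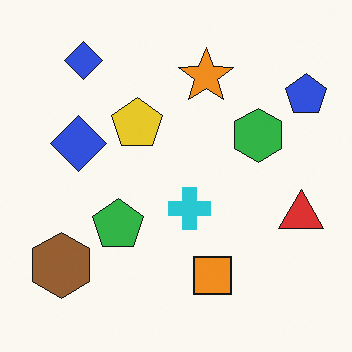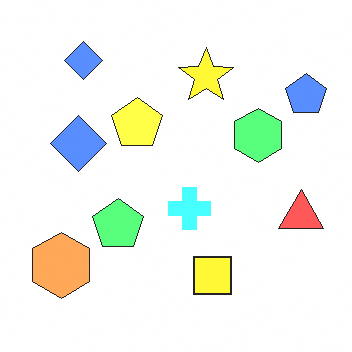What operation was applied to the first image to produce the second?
It was brightened a lot.

Every pixel — background and shapes alike — is uniformly brightened.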